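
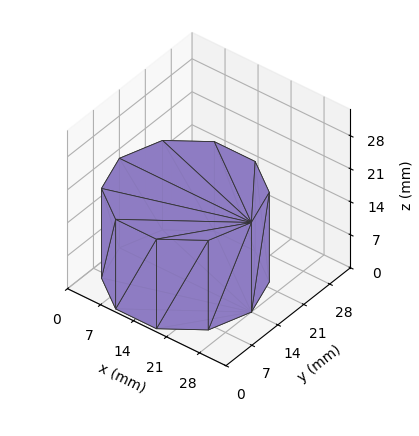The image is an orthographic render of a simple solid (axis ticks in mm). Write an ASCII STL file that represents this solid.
Reading the render: the shape is a regular 10-sided prism (a cylinder approximated with 10 flat sides), circumscribed radius ≈ 14 mm, height ≈ 19 mm (dimensions read to the nearest mm from the axis ticks). For the STL, each face is triangulated and given an outward normal.

solid part
  facet normal 0.0000 0.0000 -1.0000
    outer loop
      vertex 18.326 27.315 0.000
      vertex 25.326 22.229 0.000
      vertex 28.000 14.000 0.000
    endloop
  endfacet
  facet normal 0.0000 0.0000 -1.0000
    outer loop
      vertex 9.674 27.315 0.000
      vertex 18.326 27.315 0.000
      vertex 28.000 14.000 0.000
    endloop
  endfacet
  facet normal 0.0000 0.0000 -1.0000
    outer loop
      vertex 2.674 22.229 0.000
      vertex 9.674 27.315 0.000
      vertex 28.000 14.000 0.000
    endloop
  endfacet
  facet normal 0.0000 0.0000 -1.0000
    outer loop
      vertex 0.000 14.000 0.000
      vertex 2.674 22.229 0.000
      vertex 28.000 14.000 0.000
    endloop
  endfacet
  facet normal 0.0000 0.0000 -1.0000
    outer loop
      vertex 2.674 5.771 0.000
      vertex 0.000 14.000 0.000
      vertex 28.000 14.000 0.000
    endloop
  endfacet
  facet normal 0.0000 0.0000 -1.0000
    outer loop
      vertex 9.674 0.685 0.000
      vertex 2.674 5.771 0.000
      vertex 28.000 14.000 0.000
    endloop
  endfacet
  facet normal 0.0000 0.0000 -1.0000
    outer loop
      vertex 18.326 0.685 0.000
      vertex 9.674 0.685 0.000
      vertex 28.000 14.000 0.000
    endloop
  endfacet
  facet normal 0.0000 0.0000 -1.0000
    outer loop
      vertex 25.326 5.771 0.000
      vertex 18.326 0.685 0.000
      vertex 28.000 14.000 0.000
    endloop
  endfacet
  facet normal 0.0000 0.0000 1.0000
    outer loop
      vertex 28.000 14.000 19.000
      vertex 25.326 22.229 19.000
      vertex 18.326 27.315 19.000
    endloop
  endfacet
  facet normal 0.0000 0.0000 1.0000
    outer loop
      vertex 28.000 14.000 19.000
      vertex 18.326 27.315 19.000
      vertex 9.674 27.315 19.000
    endloop
  endfacet
  facet normal 0.0000 0.0000 1.0000
    outer loop
      vertex 28.000 14.000 19.000
      vertex 9.674 27.315 19.000
      vertex 2.674 22.229 19.000
    endloop
  endfacet
  facet normal 0.0000 0.0000 1.0000
    outer loop
      vertex 28.000 14.000 19.000
      vertex 2.674 22.229 19.000
      vertex 0.000 14.000 19.000
    endloop
  endfacet
  facet normal 0.0000 0.0000 1.0000
    outer loop
      vertex 28.000 14.000 19.000
      vertex 0.000 14.000 19.000
      vertex 2.674 5.771 19.000
    endloop
  endfacet
  facet normal 0.0000 0.0000 1.0000
    outer loop
      vertex 28.000 14.000 19.000
      vertex 2.674 5.771 19.000
      vertex 9.674 0.685 19.000
    endloop
  endfacet
  facet normal 0.0000 0.0000 1.0000
    outer loop
      vertex 28.000 14.000 19.000
      vertex 9.674 0.685 19.000
      vertex 18.326 0.685 19.000
    endloop
  endfacet
  facet normal 0.0000 0.0000 1.0000
    outer loop
      vertex 28.000 14.000 19.000
      vertex 18.326 0.685 19.000
      vertex 25.326 5.771 19.000
    endloop
  endfacet
  facet normal 0.9510 0.3090 0.0000
    outer loop
      vertex 28.000 14.000 0.000
      vertex 25.326 22.229 0.000
      vertex 25.326 22.229 19.000
    endloop
  endfacet
  facet normal 0.9510 0.3090 0.0000
    outer loop
      vertex 28.000 14.000 0.000
      vertex 25.326 22.229 19.000
      vertex 28.000 14.000 19.000
    endloop
  endfacet
  facet normal 0.5878 0.8090 0.0000
    outer loop
      vertex 25.326 22.229 0.000
      vertex 18.326 27.315 0.000
      vertex 18.326 27.315 19.000
    endloop
  endfacet
  facet normal 0.5878 0.8090 0.0000
    outer loop
      vertex 25.326 22.229 0.000
      vertex 18.326 27.315 19.000
      vertex 25.326 22.229 19.000
    endloop
  endfacet
  facet normal 0.0000 1.0000 0.0000
    outer loop
      vertex 18.326 27.315 0.000
      vertex 9.674 27.315 0.000
      vertex 9.674 27.315 19.000
    endloop
  endfacet
  facet normal 0.0000 1.0000 0.0000
    outer loop
      vertex 18.326 27.315 0.000
      vertex 9.674 27.315 19.000
      vertex 18.326 27.315 19.000
    endloop
  endfacet
  facet normal -0.5878 0.8090 0.0000
    outer loop
      vertex 9.674 27.315 0.000
      vertex 2.674 22.229 0.000
      vertex 2.674 22.229 19.000
    endloop
  endfacet
  facet normal -0.5878 0.8090 0.0000
    outer loop
      vertex 9.674 27.315 0.000
      vertex 2.674 22.229 19.000
      vertex 9.674 27.315 19.000
    endloop
  endfacet
  facet normal -0.9510 0.3090 0.0000
    outer loop
      vertex 2.674 22.229 0.000
      vertex 0.000 14.000 0.000
      vertex 0.000 14.000 19.000
    endloop
  endfacet
  facet normal -0.9510 0.3090 0.0000
    outer loop
      vertex 2.674 22.229 0.000
      vertex 0.000 14.000 19.000
      vertex 2.674 22.229 19.000
    endloop
  endfacet
  facet normal -0.9510 -0.3090 0.0000
    outer loop
      vertex 0.000 14.000 0.000
      vertex 2.674 5.771 0.000
      vertex 2.674 5.771 19.000
    endloop
  endfacet
  facet normal -0.9510 -0.3090 0.0000
    outer loop
      vertex 0.000 14.000 0.000
      vertex 2.674 5.771 19.000
      vertex 0.000 14.000 19.000
    endloop
  endfacet
  facet normal -0.5878 -0.8090 0.0000
    outer loop
      vertex 2.674 5.771 0.000
      vertex 9.674 0.685 0.000
      vertex 9.674 0.685 19.000
    endloop
  endfacet
  facet normal -0.5878 -0.8090 0.0000
    outer loop
      vertex 2.674 5.771 0.000
      vertex 9.674 0.685 19.000
      vertex 2.674 5.771 19.000
    endloop
  endfacet
  facet normal 0.0000 -1.0000 0.0000
    outer loop
      vertex 9.674 0.685 0.000
      vertex 18.326 0.685 0.000
      vertex 18.326 0.685 19.000
    endloop
  endfacet
  facet normal 0.0000 -1.0000 0.0000
    outer loop
      vertex 9.674 0.685 0.000
      vertex 18.326 0.685 19.000
      vertex 9.674 0.685 19.000
    endloop
  endfacet
  facet normal 0.5878 -0.8090 0.0000
    outer loop
      vertex 18.326 0.685 0.000
      vertex 25.326 5.771 0.000
      vertex 25.326 5.771 19.000
    endloop
  endfacet
  facet normal 0.5878 -0.8090 0.0000
    outer loop
      vertex 18.326 0.685 0.000
      vertex 25.326 5.771 19.000
      vertex 18.326 0.685 19.000
    endloop
  endfacet
  facet normal 0.9510 -0.3090 0.0000
    outer loop
      vertex 25.326 5.771 0.000
      vertex 28.000 14.000 0.000
      vertex 28.000 14.000 19.000
    endloop
  endfacet
  facet normal 0.9510 -0.3090 0.0000
    outer loop
      vertex 25.326 5.771 0.000
      vertex 28.000 14.000 19.000
      vertex 25.326 5.771 19.000
    endloop
  endfacet
endsolid part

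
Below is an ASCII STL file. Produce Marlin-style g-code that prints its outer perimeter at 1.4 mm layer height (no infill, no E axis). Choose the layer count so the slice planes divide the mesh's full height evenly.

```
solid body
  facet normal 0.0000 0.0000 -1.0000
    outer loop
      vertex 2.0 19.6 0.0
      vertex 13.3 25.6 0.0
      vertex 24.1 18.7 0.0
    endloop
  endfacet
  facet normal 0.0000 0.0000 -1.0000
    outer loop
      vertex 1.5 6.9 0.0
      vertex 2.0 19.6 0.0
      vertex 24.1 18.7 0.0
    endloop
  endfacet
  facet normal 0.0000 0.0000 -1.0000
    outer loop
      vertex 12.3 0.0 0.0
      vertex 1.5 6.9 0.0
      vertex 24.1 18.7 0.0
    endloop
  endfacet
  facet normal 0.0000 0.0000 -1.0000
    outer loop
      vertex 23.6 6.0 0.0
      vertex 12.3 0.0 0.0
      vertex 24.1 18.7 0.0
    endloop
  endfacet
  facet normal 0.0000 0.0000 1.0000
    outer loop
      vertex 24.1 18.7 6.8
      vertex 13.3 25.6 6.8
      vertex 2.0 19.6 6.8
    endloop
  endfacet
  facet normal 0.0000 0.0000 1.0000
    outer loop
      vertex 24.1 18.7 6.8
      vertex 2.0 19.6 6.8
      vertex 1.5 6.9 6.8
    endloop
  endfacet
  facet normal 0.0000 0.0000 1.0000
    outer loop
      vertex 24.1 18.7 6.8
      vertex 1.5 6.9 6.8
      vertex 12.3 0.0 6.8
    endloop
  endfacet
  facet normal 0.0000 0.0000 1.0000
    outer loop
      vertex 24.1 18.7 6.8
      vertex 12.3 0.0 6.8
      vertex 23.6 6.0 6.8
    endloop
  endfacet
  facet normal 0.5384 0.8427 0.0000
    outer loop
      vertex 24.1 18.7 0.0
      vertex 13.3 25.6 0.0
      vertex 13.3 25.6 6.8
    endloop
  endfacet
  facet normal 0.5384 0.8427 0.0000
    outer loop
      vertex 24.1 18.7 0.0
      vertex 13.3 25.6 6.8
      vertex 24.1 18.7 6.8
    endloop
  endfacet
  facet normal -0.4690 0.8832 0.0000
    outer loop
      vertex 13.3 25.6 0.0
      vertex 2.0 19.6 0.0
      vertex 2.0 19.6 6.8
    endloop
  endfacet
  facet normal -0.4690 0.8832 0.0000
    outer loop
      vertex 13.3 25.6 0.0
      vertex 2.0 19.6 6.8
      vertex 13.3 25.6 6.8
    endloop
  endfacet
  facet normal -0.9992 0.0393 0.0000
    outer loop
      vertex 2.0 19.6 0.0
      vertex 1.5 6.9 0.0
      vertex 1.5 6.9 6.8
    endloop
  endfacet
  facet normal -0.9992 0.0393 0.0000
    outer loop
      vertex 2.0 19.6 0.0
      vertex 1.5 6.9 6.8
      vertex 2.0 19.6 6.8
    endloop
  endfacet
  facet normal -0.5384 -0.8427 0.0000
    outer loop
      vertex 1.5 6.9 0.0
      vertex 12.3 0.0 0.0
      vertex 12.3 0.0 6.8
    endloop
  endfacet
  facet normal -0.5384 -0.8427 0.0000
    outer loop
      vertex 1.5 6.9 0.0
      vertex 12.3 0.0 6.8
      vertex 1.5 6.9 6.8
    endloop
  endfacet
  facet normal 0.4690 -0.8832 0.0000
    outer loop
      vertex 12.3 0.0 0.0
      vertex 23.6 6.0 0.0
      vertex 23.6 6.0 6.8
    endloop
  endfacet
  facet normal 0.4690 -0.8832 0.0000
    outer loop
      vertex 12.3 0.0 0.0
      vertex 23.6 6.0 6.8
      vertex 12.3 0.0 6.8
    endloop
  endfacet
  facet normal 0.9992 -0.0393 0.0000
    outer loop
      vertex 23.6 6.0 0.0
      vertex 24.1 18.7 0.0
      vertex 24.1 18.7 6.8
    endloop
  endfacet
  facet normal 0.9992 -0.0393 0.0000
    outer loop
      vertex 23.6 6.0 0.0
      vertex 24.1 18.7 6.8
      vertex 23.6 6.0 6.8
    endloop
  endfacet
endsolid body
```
; perimeter-only toolpath
G21 ; units = mm
G90 ; absolute positioning
G28 ; home
; layer 1
G0 Z1.4
G0 X24.1 Y18.7
G1 X13.3 Y25.6
G1 X2.0 Y19.6
G1 X1.5 Y6.9
G1 X12.3 Y0.0
G1 X23.6 Y6.0
G1 X24.1 Y18.7
; layer 2
G0 Z2.7
G0 X24.1 Y18.7
G1 X13.3 Y25.6
G1 X2.0 Y19.6
G1 X1.5 Y6.9
G1 X12.3 Y0.0
G1 X23.6 Y6.0
G1 X24.1 Y18.7
; layer 3
G0 Z4.1
G0 X24.1 Y18.7
G1 X13.3 Y25.6
G1 X2.0 Y19.6
G1 X1.5 Y6.9
G1 X12.3 Y0.0
G1 X23.6 Y6.0
G1 X24.1 Y18.7
; layer 4
G0 Z5.4
G0 X24.1 Y18.7
G1 X13.3 Y25.6
G1 X2.0 Y19.6
G1 X1.5 Y6.9
G1 X12.3 Y0.0
G1 X23.6 Y6.0
G1 X24.1 Y18.7
; layer 5
G0 Z6.8
G0 X24.1 Y18.7
G1 X13.3 Y25.6
G1 X2.0 Y19.6
G1 X1.5 Y6.9
G1 X12.3 Y0.0
G1 X23.6 Y6.0
G1 X24.1 Y18.7
M2 ; end

The solid is a regular 6-sided prism (a cylinder approximated with 6 flat sides), circumscribed radius ≈ 12.8 mm, height ≈ 6.8 mm. Slicing at Δz = 1.4 mm — 5 equal slices spanning the solid's height, so layer i sits at z = i·h/5 — gives 5 non-empty perimeters. Each is a 6-segment closed polygon; G0 lifts to the layer z and rapids to the start vertex, then G1 traces the edges.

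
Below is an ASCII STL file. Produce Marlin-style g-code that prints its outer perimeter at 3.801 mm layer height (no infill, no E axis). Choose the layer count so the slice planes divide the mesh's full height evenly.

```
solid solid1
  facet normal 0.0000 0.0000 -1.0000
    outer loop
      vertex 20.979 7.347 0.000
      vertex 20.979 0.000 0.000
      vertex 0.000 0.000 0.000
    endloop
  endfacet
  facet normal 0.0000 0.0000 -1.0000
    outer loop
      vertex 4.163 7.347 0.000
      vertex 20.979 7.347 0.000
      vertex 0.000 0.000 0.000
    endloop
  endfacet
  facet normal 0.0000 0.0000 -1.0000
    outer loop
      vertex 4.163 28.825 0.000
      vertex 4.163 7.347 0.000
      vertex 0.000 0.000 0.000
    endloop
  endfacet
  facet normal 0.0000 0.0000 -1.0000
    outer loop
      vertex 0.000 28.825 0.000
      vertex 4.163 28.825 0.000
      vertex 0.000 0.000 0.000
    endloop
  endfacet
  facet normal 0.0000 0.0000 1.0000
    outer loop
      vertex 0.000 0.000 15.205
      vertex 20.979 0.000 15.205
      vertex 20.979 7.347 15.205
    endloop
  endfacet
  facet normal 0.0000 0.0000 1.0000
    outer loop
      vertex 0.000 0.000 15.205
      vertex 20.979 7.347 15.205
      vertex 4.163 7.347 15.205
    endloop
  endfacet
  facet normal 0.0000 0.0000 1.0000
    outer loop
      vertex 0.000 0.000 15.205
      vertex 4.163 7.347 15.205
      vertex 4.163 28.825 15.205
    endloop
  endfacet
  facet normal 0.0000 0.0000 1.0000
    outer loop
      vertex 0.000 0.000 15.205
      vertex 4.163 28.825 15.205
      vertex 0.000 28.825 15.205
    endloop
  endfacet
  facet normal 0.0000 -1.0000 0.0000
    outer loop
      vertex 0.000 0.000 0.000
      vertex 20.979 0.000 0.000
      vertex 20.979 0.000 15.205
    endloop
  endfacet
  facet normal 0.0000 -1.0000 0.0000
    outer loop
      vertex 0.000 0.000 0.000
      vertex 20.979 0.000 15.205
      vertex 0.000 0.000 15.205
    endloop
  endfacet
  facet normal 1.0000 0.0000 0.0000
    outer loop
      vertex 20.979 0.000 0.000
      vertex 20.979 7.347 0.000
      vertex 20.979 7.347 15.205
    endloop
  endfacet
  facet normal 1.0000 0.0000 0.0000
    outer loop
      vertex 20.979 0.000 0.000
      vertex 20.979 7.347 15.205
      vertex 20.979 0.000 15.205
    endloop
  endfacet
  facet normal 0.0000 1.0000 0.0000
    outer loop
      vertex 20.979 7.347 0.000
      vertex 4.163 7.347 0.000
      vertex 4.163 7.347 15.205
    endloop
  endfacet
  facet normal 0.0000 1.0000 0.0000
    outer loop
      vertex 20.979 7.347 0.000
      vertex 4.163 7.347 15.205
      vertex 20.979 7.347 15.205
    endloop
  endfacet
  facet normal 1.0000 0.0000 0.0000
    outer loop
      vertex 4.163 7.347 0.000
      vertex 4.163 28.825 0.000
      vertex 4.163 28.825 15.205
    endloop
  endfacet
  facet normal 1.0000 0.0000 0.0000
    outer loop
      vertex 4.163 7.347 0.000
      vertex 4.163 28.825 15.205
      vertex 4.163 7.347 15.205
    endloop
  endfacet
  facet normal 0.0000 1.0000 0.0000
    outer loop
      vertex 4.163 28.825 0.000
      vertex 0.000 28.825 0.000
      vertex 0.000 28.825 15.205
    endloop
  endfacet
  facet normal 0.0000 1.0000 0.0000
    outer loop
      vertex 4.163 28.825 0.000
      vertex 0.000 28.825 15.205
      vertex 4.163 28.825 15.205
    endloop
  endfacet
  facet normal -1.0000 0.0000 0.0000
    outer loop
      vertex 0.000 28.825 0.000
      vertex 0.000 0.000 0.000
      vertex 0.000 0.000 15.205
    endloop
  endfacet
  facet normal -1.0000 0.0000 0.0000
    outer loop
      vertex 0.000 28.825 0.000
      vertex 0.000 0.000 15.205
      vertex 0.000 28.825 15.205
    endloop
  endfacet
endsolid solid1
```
; perimeter-only toolpath
G21 ; units = mm
G90 ; absolute positioning
G28 ; home
; layer 1
G0 Z3.801
G0 X0.000 Y0.000
G1 X20.979 Y0.000
G1 X20.979 Y7.347
G1 X4.163 Y7.347
G1 X4.163 Y28.825
G1 X0.000 Y28.825
G1 X0.000 Y0.000
; layer 2
G0 Z7.603
G0 X0.000 Y0.000
G1 X20.979 Y0.000
G1 X20.979 Y7.347
G1 X4.163 Y7.347
G1 X4.163 Y28.825
G1 X0.000 Y28.825
G1 X0.000 Y0.000
; layer 3
G0 Z11.404
G0 X0.000 Y0.000
G1 X20.979 Y0.000
G1 X20.979 Y7.347
G1 X4.163 Y7.347
G1 X4.163 Y28.825
G1 X0.000 Y28.825
G1 X0.000 Y0.000
; layer 4
G0 Z15.205
G0 X0.000 Y0.000
G1 X20.979 Y0.000
G1 X20.979 Y7.347
G1 X4.163 Y7.347
G1 X4.163 Y28.825
G1 X0.000 Y28.825
G1 X0.000 Y0.000
M2 ; end

The solid is an L-shaped prism: outer 21 × 28.8 mm, arm thicknesses ≈ 7.35 mm (horizontal) and 4.16 mm (vertical), extruded 15.2 mm in z. Slicing at Δz = 3.801 mm — 4 equal slices spanning the solid's height, so layer i sits at z = i·h/4 — gives 4 non-empty perimeters. Each is a 6-segment closed polygon; G0 lifts to the layer z and rapids to the start vertex, then G1 traces the edges.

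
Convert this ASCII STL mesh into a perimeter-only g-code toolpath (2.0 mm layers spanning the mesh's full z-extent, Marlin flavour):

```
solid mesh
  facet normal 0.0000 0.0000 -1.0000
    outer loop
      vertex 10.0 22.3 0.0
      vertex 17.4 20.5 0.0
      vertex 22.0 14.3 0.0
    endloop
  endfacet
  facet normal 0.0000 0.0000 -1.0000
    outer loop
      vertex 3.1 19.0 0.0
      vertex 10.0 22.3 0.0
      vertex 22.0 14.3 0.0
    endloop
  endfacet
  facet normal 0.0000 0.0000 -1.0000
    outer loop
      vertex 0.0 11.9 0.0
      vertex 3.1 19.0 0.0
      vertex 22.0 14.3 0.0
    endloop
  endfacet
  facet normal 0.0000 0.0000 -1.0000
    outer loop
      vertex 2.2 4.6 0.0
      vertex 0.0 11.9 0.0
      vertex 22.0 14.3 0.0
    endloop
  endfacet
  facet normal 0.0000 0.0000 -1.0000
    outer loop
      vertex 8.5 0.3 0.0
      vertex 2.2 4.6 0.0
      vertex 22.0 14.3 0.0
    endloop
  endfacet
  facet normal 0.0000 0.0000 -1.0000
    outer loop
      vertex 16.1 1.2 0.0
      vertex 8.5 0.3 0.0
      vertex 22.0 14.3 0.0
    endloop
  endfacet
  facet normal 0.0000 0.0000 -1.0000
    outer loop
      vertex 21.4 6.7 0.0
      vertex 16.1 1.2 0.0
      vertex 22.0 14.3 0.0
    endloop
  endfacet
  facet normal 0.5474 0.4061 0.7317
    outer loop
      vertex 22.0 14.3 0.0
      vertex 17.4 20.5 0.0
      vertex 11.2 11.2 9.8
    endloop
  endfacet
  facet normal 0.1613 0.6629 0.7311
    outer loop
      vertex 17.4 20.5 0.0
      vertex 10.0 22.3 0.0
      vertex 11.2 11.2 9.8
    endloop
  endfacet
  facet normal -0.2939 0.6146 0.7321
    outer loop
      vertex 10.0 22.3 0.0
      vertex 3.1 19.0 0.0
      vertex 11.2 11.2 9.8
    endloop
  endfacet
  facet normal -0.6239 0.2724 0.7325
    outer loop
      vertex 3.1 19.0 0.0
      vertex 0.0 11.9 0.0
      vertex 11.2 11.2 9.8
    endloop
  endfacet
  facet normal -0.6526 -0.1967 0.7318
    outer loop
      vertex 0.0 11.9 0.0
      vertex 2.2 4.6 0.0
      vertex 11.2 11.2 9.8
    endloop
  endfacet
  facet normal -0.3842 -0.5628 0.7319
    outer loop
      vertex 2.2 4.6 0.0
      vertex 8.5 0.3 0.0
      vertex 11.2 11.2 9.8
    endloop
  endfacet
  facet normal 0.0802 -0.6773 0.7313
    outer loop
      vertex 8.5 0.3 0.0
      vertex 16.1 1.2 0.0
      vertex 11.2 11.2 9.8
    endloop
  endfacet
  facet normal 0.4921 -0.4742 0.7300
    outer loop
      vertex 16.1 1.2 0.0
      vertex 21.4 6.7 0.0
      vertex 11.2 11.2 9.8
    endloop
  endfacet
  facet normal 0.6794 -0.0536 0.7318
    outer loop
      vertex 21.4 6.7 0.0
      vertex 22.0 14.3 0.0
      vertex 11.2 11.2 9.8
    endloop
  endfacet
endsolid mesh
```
; perimeter-only toolpath
G21 ; units = mm
G90 ; absolute positioning
G28 ; home
; layer 1
G0 Z2.0
G0 X19.8 Y13.7
G1 X16.2 Y18.6
G1 X10.2 Y20.1
G1 X4.7 Y17.4
G1 X2.2 Y11.8
G1 X4.0 Y5.9
G1 X9.0 Y2.5
G1 X15.1 Y3.2
G1 X19.4 Y7.6
G1 X19.8 Y13.7
; layer 2
G0 Z3.9
G0 X17.7 Y13.1
G1 X14.9 Y16.8
G1 X10.5 Y17.9
G1 X6.3 Y15.9
G1 X4.5 Y11.6
G1 X5.8 Y7.2
G1 X9.6 Y4.7
G1 X14.1 Y5.2
G1 X17.3 Y8.5
G1 X17.7 Y13.1
; layer 3
G0 Z5.9
G0 X15.5 Y12.4
G1 X13.7 Y14.9
G1 X10.7 Y15.6
G1 X8.0 Y14.3
G1 X6.7 Y11.5
G1 X7.6 Y8.6
G1 X10.1 Y6.8
G1 X13.2 Y7.2
G1 X15.3 Y9.4
G1 X15.5 Y12.4
; layer 4
G0 Z7.8
G0 X13.4 Y11.8
G1 X12.4 Y13.1
G1 X11.0 Y13.4
G1 X9.6 Y12.8
G1 X9.0 Y11.3
G1 X9.4 Y9.9
G1 X10.7 Y9.0
G1 X12.2 Y9.2
G1 X13.2 Y10.3
G1 X13.4 Y11.8
M2 ; end

The solid is a regular 9-sided pyramid, base circumscribed radius ≈ 11.2 mm, apex at z ≈ 9.8 mm. Slicing at Δz = 2.0 mm — 5 equal slices spanning the solid's height, so layer i sits at z = i·h/5 — gives 4 non-empty perimeters. Each is a 9-segment closed polygon; G0 lifts to the layer z and rapids to the start vertex, then G1 traces the edges. The cross-section shrinks linearly with z (the slice at the apex is degenerate and omitted).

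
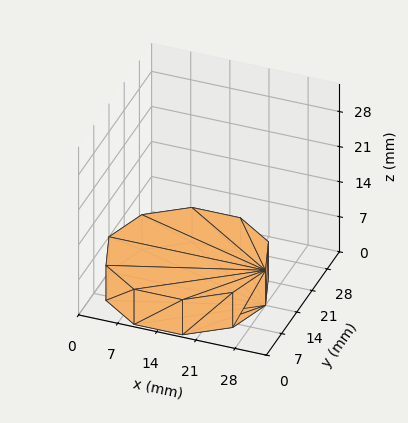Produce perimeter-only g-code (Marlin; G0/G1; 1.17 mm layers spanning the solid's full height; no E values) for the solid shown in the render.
Reading the render: the shape is a regular 10-sided prism (a cylinder approximated with 10 flat sides), circumscribed radius ≈ 14 mm, height ≈ 7 mm (dimensions read to the nearest mm from the axis ticks). For the g-code, the solid's height is divided into equal slices at the stated Δz and each level perimeter traced with G1 moves after a G0 lift.

; perimeter-only toolpath
G21 ; units = mm
G90 ; absolute positioning
G28 ; home
; layer 1
G0 Z1.17
G0 X28.00 Y14.00
G1 X25.33 Y22.23
G1 X18.33 Y27.31
G1 X9.67 Y27.31
G1 X2.67 Y22.23
G1 X0.00 Y14.00
G1 X2.67 Y5.77
G1 X9.67 Y0.69
G1 X18.33 Y0.69
G1 X25.33 Y5.77
G1 X28.00 Y14.00
; layer 2
G0 Z2.33
G0 X28.00 Y14.00
G1 X25.33 Y22.23
G1 X18.33 Y27.31
G1 X9.67 Y27.31
G1 X2.67 Y22.23
G1 X0.00 Y14.00
G1 X2.67 Y5.77
G1 X9.67 Y0.69
G1 X18.33 Y0.69
G1 X25.33 Y5.77
G1 X28.00 Y14.00
; layer 3
G0 Z3.50
G0 X28.00 Y14.00
G1 X25.33 Y22.23
G1 X18.33 Y27.31
G1 X9.67 Y27.31
G1 X2.67 Y22.23
G1 X0.00 Y14.00
G1 X2.67 Y5.77
G1 X9.67 Y0.69
G1 X18.33 Y0.69
G1 X25.33 Y5.77
G1 X28.00 Y14.00
; layer 4
G0 Z4.67
G0 X28.00 Y14.00
G1 X25.33 Y22.23
G1 X18.33 Y27.31
G1 X9.67 Y27.31
G1 X2.67 Y22.23
G1 X0.00 Y14.00
G1 X2.67 Y5.77
G1 X9.67 Y0.69
G1 X18.33 Y0.69
G1 X25.33 Y5.77
G1 X28.00 Y14.00
; layer 5
G0 Z5.83
G0 X28.00 Y14.00
G1 X25.33 Y22.23
G1 X18.33 Y27.31
G1 X9.67 Y27.31
G1 X2.67 Y22.23
G1 X0.00 Y14.00
G1 X2.67 Y5.77
G1 X9.67 Y0.69
G1 X18.33 Y0.69
G1 X25.33 Y5.77
G1 X28.00 Y14.00
; layer 6
G0 Z7.00
G0 X28.00 Y14.00
G1 X25.33 Y22.23
G1 X18.33 Y27.31
G1 X9.67 Y27.31
G1 X2.67 Y22.23
G1 X0.00 Y14.00
G1 X2.67 Y5.77
G1 X9.67 Y0.69
G1 X18.33 Y0.69
G1 X25.33 Y5.77
G1 X28.00 Y14.00
M2 ; end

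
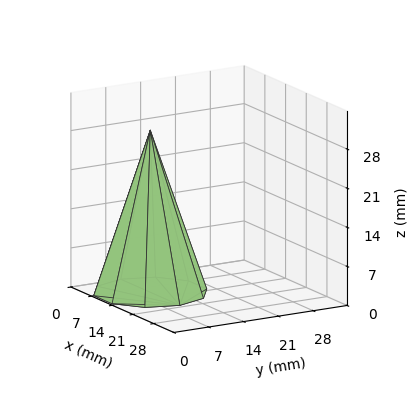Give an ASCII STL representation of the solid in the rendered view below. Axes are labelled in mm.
Reading the render: the shape is a regular 10-sided pyramid, base circumscribed radius ≈ 10 mm, apex at z ≈ 29 mm (dimensions read to the nearest mm from the axis ticks). For the STL, each face is triangulated and given an outward normal.

solid part
  facet normal 0.0000 0.0000 -1.0000
    outer loop
      vertex 13.090 19.511 0.000
      vertex 18.090 15.878 0.000
      vertex 20.000 10.000 0.000
    endloop
  endfacet
  facet normal 0.0000 0.0000 -1.0000
    outer loop
      vertex 6.910 19.511 0.000
      vertex 13.090 19.511 0.000
      vertex 20.000 10.000 0.000
    endloop
  endfacet
  facet normal 0.0000 0.0000 -1.0000
    outer loop
      vertex 1.910 15.878 0.000
      vertex 6.910 19.511 0.000
      vertex 20.000 10.000 0.000
    endloop
  endfacet
  facet normal 0.0000 0.0000 -1.0000
    outer loop
      vertex 0.000 10.000 0.000
      vertex 1.910 15.878 0.000
      vertex 20.000 10.000 0.000
    endloop
  endfacet
  facet normal 0.0000 0.0000 -1.0000
    outer loop
      vertex 1.910 4.122 0.000
      vertex 0.000 10.000 0.000
      vertex 20.000 10.000 0.000
    endloop
  endfacet
  facet normal 0.0000 0.0000 -1.0000
    outer loop
      vertex 6.910 0.489 0.000
      vertex 1.910 4.122 0.000
      vertex 20.000 10.000 0.000
    endloop
  endfacet
  facet normal 0.0000 0.0000 -1.0000
    outer loop
      vertex 13.090 0.489 0.000
      vertex 6.910 0.489 0.000
      vertex 20.000 10.000 0.000
    endloop
  endfacet
  facet normal 0.0000 0.0000 -1.0000
    outer loop
      vertex 18.090 4.122 0.000
      vertex 13.090 0.489 0.000
      vertex 20.000 10.000 0.000
    endloop
  endfacet
  facet normal 0.9037 0.2936 0.3116
    outer loop
      vertex 20.000 10.000 0.000
      vertex 18.090 15.878 0.000
      vertex 10.000 10.000 29.000
    endloop
  endfacet
  facet normal 0.5585 0.7687 0.3116
    outer loop
      vertex 18.090 15.878 0.000
      vertex 13.090 19.511 0.000
      vertex 10.000 10.000 29.000
    endloop
  endfacet
  facet normal 0.0000 0.9502 0.3116
    outer loop
      vertex 13.090 19.511 0.000
      vertex 6.910 19.511 0.000
      vertex 10.000 10.000 29.000
    endloop
  endfacet
  facet normal -0.5585 0.7687 0.3116
    outer loop
      vertex 6.910 19.511 0.000
      vertex 1.910 15.878 0.000
      vertex 10.000 10.000 29.000
    endloop
  endfacet
  facet normal -0.9037 0.2936 0.3116
    outer loop
      vertex 1.910 15.878 0.000
      vertex 0.000 10.000 0.000
      vertex 10.000 10.000 29.000
    endloop
  endfacet
  facet normal -0.9037 -0.2936 0.3116
    outer loop
      vertex 0.000 10.000 0.000
      vertex 1.910 4.122 0.000
      vertex 10.000 10.000 29.000
    endloop
  endfacet
  facet normal -0.5585 -0.7687 0.3116
    outer loop
      vertex 1.910 4.122 0.000
      vertex 6.910 0.489 0.000
      vertex 10.000 10.000 29.000
    endloop
  endfacet
  facet normal 0.0000 -0.9502 0.3116
    outer loop
      vertex 6.910 0.489 0.000
      vertex 13.090 0.489 0.000
      vertex 10.000 10.000 29.000
    endloop
  endfacet
  facet normal 0.5585 -0.7687 0.3116
    outer loop
      vertex 13.090 0.489 0.000
      vertex 18.090 4.122 0.000
      vertex 10.000 10.000 29.000
    endloop
  endfacet
  facet normal 0.9037 -0.2936 0.3116
    outer loop
      vertex 18.090 4.122 0.000
      vertex 20.000 10.000 0.000
      vertex 10.000 10.000 29.000
    endloop
  endfacet
endsolid part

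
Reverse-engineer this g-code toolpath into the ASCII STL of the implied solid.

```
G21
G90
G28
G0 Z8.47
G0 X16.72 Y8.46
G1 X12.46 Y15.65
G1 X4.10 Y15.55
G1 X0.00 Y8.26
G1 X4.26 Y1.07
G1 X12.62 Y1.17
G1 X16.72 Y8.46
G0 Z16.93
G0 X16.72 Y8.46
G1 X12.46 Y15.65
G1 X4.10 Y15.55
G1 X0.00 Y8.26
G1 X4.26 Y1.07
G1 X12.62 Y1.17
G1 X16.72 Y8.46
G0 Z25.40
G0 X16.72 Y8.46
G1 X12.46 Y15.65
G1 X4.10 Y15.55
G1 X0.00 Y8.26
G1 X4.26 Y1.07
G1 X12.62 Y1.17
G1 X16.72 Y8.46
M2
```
solid part
  facet normal 0.0000 0.0000 -1.0000
    outer loop
      vertex 4.10 15.55 0.00
      vertex 12.46 15.65 0.00
      vertex 16.72 8.46 0.00
    endloop
  endfacet
  facet normal 0.0000 0.0000 -1.0000
    outer loop
      vertex 0.00 8.26 0.00
      vertex 4.10 15.55 0.00
      vertex 16.72 8.46 0.00
    endloop
  endfacet
  facet normal 0.0000 0.0000 -1.0000
    outer loop
      vertex 4.26 1.07 0.00
      vertex 0.00 8.26 0.00
      vertex 16.72 8.46 0.00
    endloop
  endfacet
  facet normal 0.0000 0.0000 -1.0000
    outer loop
      vertex 12.62 1.17 0.00
      vertex 4.26 1.07 0.00
      vertex 16.72 8.46 0.00
    endloop
  endfacet
  facet normal 0.0000 0.0000 1.0000
    outer loop
      vertex 16.72 8.46 25.40
      vertex 12.46 15.65 25.40
      vertex 4.10 15.55 25.40
    endloop
  endfacet
  facet normal 0.0000 0.0000 1.0000
    outer loop
      vertex 16.72 8.46 25.40
      vertex 4.10 15.55 25.40
      vertex 0.00 8.26 25.40
    endloop
  endfacet
  facet normal 0.0000 0.0000 1.0000
    outer loop
      vertex 16.72 8.46 25.40
      vertex 0.00 8.26 25.40
      vertex 4.26 1.07 25.40
    endloop
  endfacet
  facet normal 0.0000 0.0000 1.0000
    outer loop
      vertex 16.72 8.46 25.40
      vertex 4.26 1.07 25.40
      vertex 12.62 1.17 25.40
    endloop
  endfacet
  facet normal 0.8603 0.5097 0.0000
    outer loop
      vertex 16.72 8.46 0.00
      vertex 12.46 15.65 0.00
      vertex 12.46 15.65 25.40
    endloop
  endfacet
  facet normal 0.8603 0.5097 0.0000
    outer loop
      vertex 16.72 8.46 0.00
      vertex 12.46 15.65 25.40
      vertex 16.72 8.46 25.40
    endloop
  endfacet
  facet normal -0.0120 0.9999 0.0000
    outer loop
      vertex 12.46 15.65 0.00
      vertex 4.10 15.55 0.00
      vertex 4.10 15.55 25.40
    endloop
  endfacet
  facet normal -0.0120 0.9999 0.0000
    outer loop
      vertex 12.46 15.65 0.00
      vertex 4.10 15.55 25.40
      vertex 12.46 15.65 25.40
    endloop
  endfacet
  facet normal -0.8716 0.4902 0.0000
    outer loop
      vertex 4.10 15.55 0.00
      vertex 0.00 8.26 0.00
      vertex 0.00 8.26 25.40
    endloop
  endfacet
  facet normal -0.8716 0.4902 0.0000
    outer loop
      vertex 4.10 15.55 0.00
      vertex 0.00 8.26 25.40
      vertex 4.10 15.55 25.40
    endloop
  endfacet
  facet normal -0.8603 -0.5097 0.0000
    outer loop
      vertex 0.00 8.26 0.00
      vertex 4.26 1.07 0.00
      vertex 4.26 1.07 25.40
    endloop
  endfacet
  facet normal -0.8603 -0.5097 0.0000
    outer loop
      vertex 0.00 8.26 0.00
      vertex 4.26 1.07 25.40
      vertex 0.00 8.26 25.40
    endloop
  endfacet
  facet normal 0.0120 -0.9999 0.0000
    outer loop
      vertex 4.26 1.07 0.00
      vertex 12.62 1.17 0.00
      vertex 12.62 1.17 25.40
    endloop
  endfacet
  facet normal 0.0120 -0.9999 0.0000
    outer loop
      vertex 4.26 1.07 0.00
      vertex 12.62 1.17 25.40
      vertex 4.26 1.07 25.40
    endloop
  endfacet
  facet normal 0.8716 -0.4902 0.0000
    outer loop
      vertex 12.62 1.17 0.00
      vertex 16.72 8.46 0.00
      vertex 16.72 8.46 25.40
    endloop
  endfacet
  facet normal 0.8716 -0.4902 0.0000
    outer loop
      vertex 12.62 1.17 0.00
      vertex 16.72 8.46 25.40
      vertex 12.62 1.17 25.40
    endloop
  endfacet
endsolid part

The G0 Z moves step by Δz≈8.47 mm. Every layer's G1 loop is the same polygon, so the solid is a straight extrusion of it from z=0 to z≈25.4. Closing with flat bottom and top caps and triangulating gives 20 facets — a regular 6-sided prism (a cylinder approximated with 6 flat sides), circumscribed radius ≈ 8.36 mm, height ≈ 25.4 mm.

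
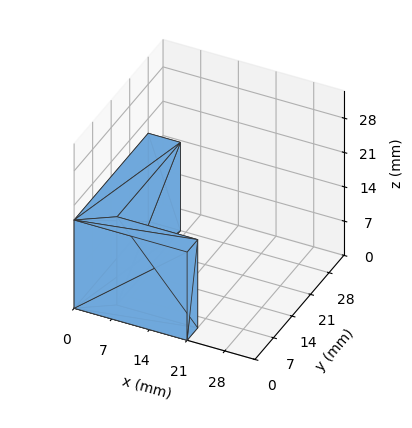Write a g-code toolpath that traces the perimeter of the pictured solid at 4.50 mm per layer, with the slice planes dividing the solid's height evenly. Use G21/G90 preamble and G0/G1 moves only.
Reading the render: the shape is an L-shaped prism: outer 21 × 28 mm, arm thicknesses ≈ 4 mm (horizontal) and 6 mm (vertical), extruded 18 mm in z (dimensions read to the nearest mm from the axis ticks). For the g-code, the solid's height is divided into equal slices at the stated Δz and each level perimeter traced with G1 moves after a G0 lift.

; perimeter-only toolpath
G21 ; units = mm
G90 ; absolute positioning
G28 ; home
; layer 1
G0 Z4.50
G0 X0.00 Y0.00
G1 X21.00 Y0.00
G1 X21.00 Y4.00
G1 X6.00 Y4.00
G1 X6.00 Y28.00
G1 X0.00 Y28.00
G1 X0.00 Y0.00
; layer 2
G0 Z9.00
G0 X0.00 Y0.00
G1 X21.00 Y0.00
G1 X21.00 Y4.00
G1 X6.00 Y4.00
G1 X6.00 Y28.00
G1 X0.00 Y28.00
G1 X0.00 Y0.00
; layer 3
G0 Z13.50
G0 X0.00 Y0.00
G1 X21.00 Y0.00
G1 X21.00 Y4.00
G1 X6.00 Y4.00
G1 X6.00 Y28.00
G1 X0.00 Y28.00
G1 X0.00 Y0.00
; layer 4
G0 Z18.00
G0 X0.00 Y0.00
G1 X21.00 Y0.00
G1 X21.00 Y4.00
G1 X6.00 Y4.00
G1 X6.00 Y28.00
G1 X0.00 Y28.00
G1 X0.00 Y0.00
M2 ; end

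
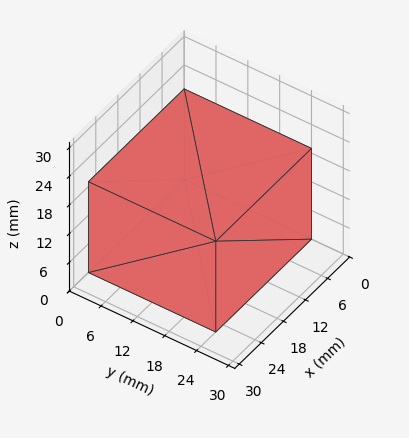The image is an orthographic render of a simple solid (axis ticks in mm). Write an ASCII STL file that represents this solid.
Reading the render: the shape is a rectangular box, roughly 26 × 24 mm footprint and 19 mm tall (dimensions read to the nearest mm from the axis ticks). For the STL, each face is triangulated and given an outward normal.

solid part
  facet normal 0.0000 0.0000 -1.0000
    outer loop
      vertex 26.000 24.000 0.000
      vertex 26.000 0.000 0.000
      vertex 0.000 0.000 0.000
    endloop
  endfacet
  facet normal 0.0000 0.0000 -1.0000
    outer loop
      vertex 0.000 24.000 0.000
      vertex 26.000 24.000 0.000
      vertex 0.000 0.000 0.000
    endloop
  endfacet
  facet normal 0.0000 0.0000 1.0000
    outer loop
      vertex 0.000 0.000 19.000
      vertex 26.000 0.000 19.000
      vertex 26.000 24.000 19.000
    endloop
  endfacet
  facet normal 0.0000 0.0000 1.0000
    outer loop
      vertex 0.000 0.000 19.000
      vertex 26.000 24.000 19.000
      vertex 0.000 24.000 19.000
    endloop
  endfacet
  facet normal 0.0000 -1.0000 0.0000
    outer loop
      vertex 0.000 0.000 0.000
      vertex 26.000 0.000 0.000
      vertex 26.000 0.000 19.000
    endloop
  endfacet
  facet normal 0.0000 -1.0000 0.0000
    outer loop
      vertex 0.000 0.000 0.000
      vertex 26.000 0.000 19.000
      vertex 0.000 0.000 19.000
    endloop
  endfacet
  facet normal 0.0000 1.0000 0.0000
    outer loop
      vertex 26.000 24.000 19.000
      vertex 26.000 24.000 0.000
      vertex 0.000 24.000 0.000
    endloop
  endfacet
  facet normal 0.0000 1.0000 0.0000
    outer loop
      vertex 0.000 24.000 19.000
      vertex 26.000 24.000 19.000
      vertex 0.000 24.000 0.000
    endloop
  endfacet
  facet normal -1.0000 0.0000 0.0000
    outer loop
      vertex 0.000 24.000 19.000
      vertex 0.000 24.000 0.000
      vertex 0.000 0.000 0.000
    endloop
  endfacet
  facet normal -1.0000 0.0000 0.0000
    outer loop
      vertex 0.000 0.000 19.000
      vertex 0.000 24.000 19.000
      vertex 0.000 0.000 0.000
    endloop
  endfacet
  facet normal 1.0000 0.0000 0.0000
    outer loop
      vertex 26.000 0.000 0.000
      vertex 26.000 24.000 0.000
      vertex 26.000 24.000 19.000
    endloop
  endfacet
  facet normal 1.0000 0.0000 0.0000
    outer loop
      vertex 26.000 0.000 0.000
      vertex 26.000 24.000 19.000
      vertex 26.000 0.000 19.000
    endloop
  endfacet
endsolid part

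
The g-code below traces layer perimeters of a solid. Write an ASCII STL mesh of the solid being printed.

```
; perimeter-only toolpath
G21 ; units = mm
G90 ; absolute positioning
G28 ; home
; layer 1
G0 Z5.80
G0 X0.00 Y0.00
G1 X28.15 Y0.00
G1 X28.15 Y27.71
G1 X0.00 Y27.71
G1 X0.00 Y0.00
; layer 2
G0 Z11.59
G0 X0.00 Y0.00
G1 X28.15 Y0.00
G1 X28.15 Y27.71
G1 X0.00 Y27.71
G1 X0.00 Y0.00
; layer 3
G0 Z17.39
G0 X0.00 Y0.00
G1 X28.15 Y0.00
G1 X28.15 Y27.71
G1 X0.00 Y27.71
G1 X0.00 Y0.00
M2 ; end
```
solid part
  facet normal 0.0000 0.0000 -1.0000
    outer loop
      vertex 28.15 27.71 0.00
      vertex 28.15 0.00 0.00
      vertex 0.00 0.00 0.00
    endloop
  endfacet
  facet normal 0.0000 0.0000 -1.0000
    outer loop
      vertex 0.00 27.71 0.00
      vertex 28.15 27.71 0.00
      vertex 0.00 0.00 0.00
    endloop
  endfacet
  facet normal 0.0000 0.0000 1.0000
    outer loop
      vertex 0.00 0.00 17.39
      vertex 28.15 0.00 17.39
      vertex 28.15 27.71 17.39
    endloop
  endfacet
  facet normal 0.0000 0.0000 1.0000
    outer loop
      vertex 0.00 0.00 17.39
      vertex 28.15 27.71 17.39
      vertex 0.00 27.71 17.39
    endloop
  endfacet
  facet normal 0.0000 -1.0000 0.0000
    outer loop
      vertex 0.00 0.00 0.00
      vertex 28.15 0.00 0.00
      vertex 28.15 0.00 17.39
    endloop
  endfacet
  facet normal 0.0000 -1.0000 0.0000
    outer loop
      vertex 0.00 0.00 0.00
      vertex 28.15 0.00 17.39
      vertex 0.00 0.00 17.39
    endloop
  endfacet
  facet normal 0.0000 1.0000 0.0000
    outer loop
      vertex 28.15 27.71 17.39
      vertex 28.15 27.71 0.00
      vertex 0.00 27.71 0.00
    endloop
  endfacet
  facet normal 0.0000 1.0000 0.0000
    outer loop
      vertex 0.00 27.71 17.39
      vertex 28.15 27.71 17.39
      vertex 0.00 27.71 0.00
    endloop
  endfacet
  facet normal -1.0000 0.0000 0.0000
    outer loop
      vertex 0.00 27.71 17.39
      vertex 0.00 27.71 0.00
      vertex 0.00 0.00 0.00
    endloop
  endfacet
  facet normal -1.0000 0.0000 0.0000
    outer loop
      vertex 0.00 0.00 17.39
      vertex 0.00 27.71 17.39
      vertex 0.00 0.00 0.00
    endloop
  endfacet
  facet normal 1.0000 0.0000 0.0000
    outer loop
      vertex 28.15 0.00 0.00
      vertex 28.15 27.71 0.00
      vertex 28.15 27.71 17.39
    endloop
  endfacet
  facet normal 1.0000 0.0000 0.0000
    outer loop
      vertex 28.15 0.00 0.00
      vertex 28.15 27.71 17.39
      vertex 28.15 0.00 17.39
    endloop
  endfacet
endsolid part

The G0 Z moves step by Δz≈5.80 mm. Every layer's G1 loop is the same polygon, so the solid is a straight extrusion of it from z=0 to z≈17.4. Closing with flat bottom and top caps and triangulating gives 12 facets — a rectangular box, roughly 28.1 × 27.7 mm footprint and 17.4 mm tall.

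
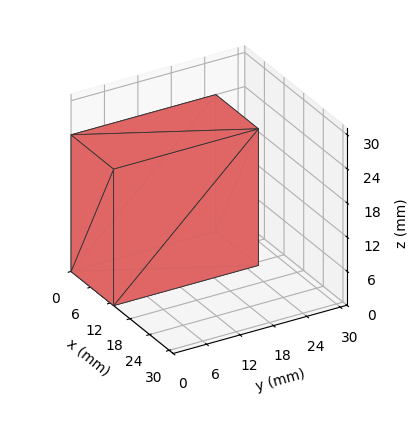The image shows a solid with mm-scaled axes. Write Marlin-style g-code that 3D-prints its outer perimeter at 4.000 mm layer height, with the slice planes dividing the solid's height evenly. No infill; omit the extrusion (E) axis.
Reading the render: the shape is a rectangular box, roughly 13 × 26 mm footprint and 24 mm tall (dimensions read to the nearest mm from the axis ticks). For the g-code, the solid's height is divided into equal slices at the stated Δz and each level perimeter traced with G1 moves after a G0 lift.

; perimeter-only toolpath
G21 ; units = mm
G90 ; absolute positioning
G28 ; home
; layer 1
G0 Z4.000
G0 X0.000 Y0.000
G1 X13.000 Y0.000
G1 X13.000 Y26.000
G1 X0.000 Y26.000
G1 X0.000 Y0.000
; layer 2
G0 Z8.000
G0 X0.000 Y0.000
G1 X13.000 Y0.000
G1 X13.000 Y26.000
G1 X0.000 Y26.000
G1 X0.000 Y0.000
; layer 3
G0 Z12.000
G0 X0.000 Y0.000
G1 X13.000 Y0.000
G1 X13.000 Y26.000
G1 X0.000 Y26.000
G1 X0.000 Y0.000
; layer 4
G0 Z16.000
G0 X0.000 Y0.000
G1 X13.000 Y0.000
G1 X13.000 Y26.000
G1 X0.000 Y26.000
G1 X0.000 Y0.000
; layer 5
G0 Z20.000
G0 X0.000 Y0.000
G1 X13.000 Y0.000
G1 X13.000 Y26.000
G1 X0.000 Y26.000
G1 X0.000 Y0.000
; layer 6
G0 Z24.000
G0 X0.000 Y0.000
G1 X13.000 Y0.000
G1 X13.000 Y26.000
G1 X0.000 Y26.000
G1 X0.000 Y0.000
M2 ; end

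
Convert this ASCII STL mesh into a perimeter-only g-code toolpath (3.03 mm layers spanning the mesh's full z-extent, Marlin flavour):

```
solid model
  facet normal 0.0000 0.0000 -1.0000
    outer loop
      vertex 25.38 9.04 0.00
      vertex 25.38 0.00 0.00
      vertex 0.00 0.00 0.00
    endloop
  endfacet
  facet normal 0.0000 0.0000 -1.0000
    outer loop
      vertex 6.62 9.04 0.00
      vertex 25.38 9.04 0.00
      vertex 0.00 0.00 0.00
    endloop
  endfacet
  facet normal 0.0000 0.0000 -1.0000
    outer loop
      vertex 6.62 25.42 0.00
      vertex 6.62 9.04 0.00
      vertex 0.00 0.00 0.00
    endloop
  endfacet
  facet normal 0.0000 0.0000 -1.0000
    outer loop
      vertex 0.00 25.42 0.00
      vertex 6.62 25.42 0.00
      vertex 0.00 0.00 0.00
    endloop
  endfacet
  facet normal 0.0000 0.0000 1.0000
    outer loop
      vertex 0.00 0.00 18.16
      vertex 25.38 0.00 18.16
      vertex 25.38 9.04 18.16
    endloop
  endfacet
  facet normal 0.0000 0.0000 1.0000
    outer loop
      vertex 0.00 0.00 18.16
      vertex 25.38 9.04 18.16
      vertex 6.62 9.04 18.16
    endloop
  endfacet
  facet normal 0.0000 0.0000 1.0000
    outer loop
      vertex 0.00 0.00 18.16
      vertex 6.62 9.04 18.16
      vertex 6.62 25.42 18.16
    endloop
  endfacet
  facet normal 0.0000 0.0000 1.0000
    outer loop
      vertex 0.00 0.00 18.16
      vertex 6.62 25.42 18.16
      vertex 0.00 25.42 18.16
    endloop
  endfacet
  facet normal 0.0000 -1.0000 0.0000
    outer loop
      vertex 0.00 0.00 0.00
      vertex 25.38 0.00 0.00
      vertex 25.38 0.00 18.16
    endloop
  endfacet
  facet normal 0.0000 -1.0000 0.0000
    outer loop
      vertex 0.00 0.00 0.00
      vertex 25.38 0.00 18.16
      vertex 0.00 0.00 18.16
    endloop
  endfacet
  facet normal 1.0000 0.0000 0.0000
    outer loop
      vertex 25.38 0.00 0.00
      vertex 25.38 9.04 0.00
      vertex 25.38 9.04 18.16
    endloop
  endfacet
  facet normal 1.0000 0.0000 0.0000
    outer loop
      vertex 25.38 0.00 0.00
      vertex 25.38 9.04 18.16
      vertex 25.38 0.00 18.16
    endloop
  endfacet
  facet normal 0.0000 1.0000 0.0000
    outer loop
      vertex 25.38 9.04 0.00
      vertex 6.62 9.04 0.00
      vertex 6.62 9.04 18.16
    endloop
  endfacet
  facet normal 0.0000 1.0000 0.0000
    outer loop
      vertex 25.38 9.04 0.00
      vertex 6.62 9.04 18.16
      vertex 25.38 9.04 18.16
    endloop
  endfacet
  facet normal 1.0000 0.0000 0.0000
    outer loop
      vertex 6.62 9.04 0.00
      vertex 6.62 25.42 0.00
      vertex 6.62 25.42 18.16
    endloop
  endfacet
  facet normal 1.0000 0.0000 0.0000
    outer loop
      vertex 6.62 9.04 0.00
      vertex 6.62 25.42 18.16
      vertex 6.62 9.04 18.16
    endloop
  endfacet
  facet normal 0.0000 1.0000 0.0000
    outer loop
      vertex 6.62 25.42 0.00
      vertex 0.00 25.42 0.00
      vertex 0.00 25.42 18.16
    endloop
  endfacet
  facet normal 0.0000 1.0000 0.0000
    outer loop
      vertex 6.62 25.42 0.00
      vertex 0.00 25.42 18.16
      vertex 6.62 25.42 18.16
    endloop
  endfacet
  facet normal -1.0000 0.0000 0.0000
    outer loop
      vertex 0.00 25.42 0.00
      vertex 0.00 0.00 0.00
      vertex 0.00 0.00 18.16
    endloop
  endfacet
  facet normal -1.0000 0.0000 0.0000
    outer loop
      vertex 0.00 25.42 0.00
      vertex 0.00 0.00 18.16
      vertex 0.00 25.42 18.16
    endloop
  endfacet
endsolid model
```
; perimeter-only toolpath
G21 ; units = mm
G90 ; absolute positioning
G28 ; home
; layer 1
G0 Z3.03
G0 X0.00 Y0.00
G1 X25.38 Y0.00
G1 X25.38 Y9.04
G1 X6.62 Y9.04
G1 X6.62 Y25.42
G1 X0.00 Y25.42
G1 X0.00 Y0.00
; layer 2
G0 Z6.05
G0 X0.00 Y0.00
G1 X25.38 Y0.00
G1 X25.38 Y9.04
G1 X6.62 Y9.04
G1 X6.62 Y25.42
G1 X0.00 Y25.42
G1 X0.00 Y0.00
; layer 3
G0 Z9.08
G0 X0.00 Y0.00
G1 X25.38 Y0.00
G1 X25.38 Y9.04
G1 X6.62 Y9.04
G1 X6.62 Y25.42
G1 X0.00 Y25.42
G1 X0.00 Y0.00
; layer 4
G0 Z12.11
G0 X0.00 Y0.00
G1 X25.38 Y0.00
G1 X25.38 Y9.04
G1 X6.62 Y9.04
G1 X6.62 Y25.42
G1 X0.00 Y25.42
G1 X0.00 Y0.00
; layer 5
G0 Z15.13
G0 X0.00 Y0.00
G1 X25.38 Y0.00
G1 X25.38 Y9.04
G1 X6.62 Y9.04
G1 X6.62 Y25.42
G1 X0.00 Y25.42
G1 X0.00 Y0.00
; layer 6
G0 Z18.16
G0 X0.00 Y0.00
G1 X25.38 Y0.00
G1 X25.38 Y9.04
G1 X6.62 Y9.04
G1 X6.62 Y25.42
G1 X0.00 Y25.42
G1 X0.00 Y0.00
M2 ; end

The solid is an L-shaped prism: outer 25.4 × 25.4 mm, arm thicknesses ≈ 9.04 mm (horizontal) and 6.62 mm (vertical), extruded 18.2 mm in z. Slicing at Δz = 3.03 mm — 6 equal slices spanning the solid's height, so layer i sits at z = i·h/6 — gives 6 non-empty perimeters. Each is a 6-segment closed polygon; G0 lifts to the layer z and rapids to the start vertex, then G1 traces the edges.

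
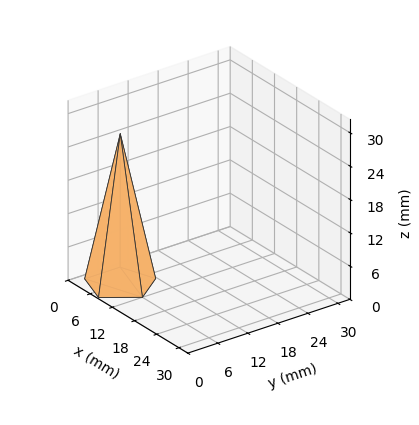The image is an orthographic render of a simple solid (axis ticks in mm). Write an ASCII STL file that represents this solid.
Reading the render: the shape is a regular 5-sided pyramid, base circumscribed radius ≈ 6 mm, apex at z ≈ 27 mm (dimensions read to the nearest mm from the axis ticks). For the STL, each face is triangulated and given an outward normal.

solid part
  facet normal 0.0000 0.0000 -1.0000
    outer loop
      vertex 1.15 9.53 0.00
      vertex 7.85 11.71 0.00
      vertex 12.00 6.00 0.00
    endloop
  endfacet
  facet normal 0.0000 0.0000 -1.0000
    outer loop
      vertex 1.15 2.47 0.00
      vertex 1.15 9.53 0.00
      vertex 12.00 6.00 0.00
    endloop
  endfacet
  facet normal 0.0000 0.0000 -1.0000
    outer loop
      vertex 7.85 0.29 0.00
      vertex 1.15 2.47 0.00
      vertex 12.00 6.00 0.00
    endloop
  endfacet
  facet normal 0.7962 0.5786 0.1769
    outer loop
      vertex 12.00 6.00 0.00
      vertex 7.85 11.71 0.00
      vertex 6.00 6.00 27.00
    endloop
  endfacet
  facet normal -0.3045 0.9359 0.1771
    outer loop
      vertex 7.85 11.71 0.00
      vertex 1.15 9.53 0.00
      vertex 6.00 6.00 27.00
    endloop
  endfacet
  facet normal -0.9842 0.0000 0.1768
    outer loop
      vertex 1.15 9.53 0.00
      vertex 1.15 2.47 0.00
      vertex 6.00 6.00 27.00
    endloop
  endfacet
  facet normal -0.3045 -0.9359 0.1771
    outer loop
      vertex 1.15 2.47 0.00
      vertex 7.85 0.29 0.00
      vertex 6.00 6.00 27.00
    endloop
  endfacet
  facet normal 0.7962 -0.5786 0.1769
    outer loop
      vertex 7.85 0.29 0.00
      vertex 12.00 6.00 0.00
      vertex 6.00 6.00 27.00
    endloop
  endfacet
endsolid part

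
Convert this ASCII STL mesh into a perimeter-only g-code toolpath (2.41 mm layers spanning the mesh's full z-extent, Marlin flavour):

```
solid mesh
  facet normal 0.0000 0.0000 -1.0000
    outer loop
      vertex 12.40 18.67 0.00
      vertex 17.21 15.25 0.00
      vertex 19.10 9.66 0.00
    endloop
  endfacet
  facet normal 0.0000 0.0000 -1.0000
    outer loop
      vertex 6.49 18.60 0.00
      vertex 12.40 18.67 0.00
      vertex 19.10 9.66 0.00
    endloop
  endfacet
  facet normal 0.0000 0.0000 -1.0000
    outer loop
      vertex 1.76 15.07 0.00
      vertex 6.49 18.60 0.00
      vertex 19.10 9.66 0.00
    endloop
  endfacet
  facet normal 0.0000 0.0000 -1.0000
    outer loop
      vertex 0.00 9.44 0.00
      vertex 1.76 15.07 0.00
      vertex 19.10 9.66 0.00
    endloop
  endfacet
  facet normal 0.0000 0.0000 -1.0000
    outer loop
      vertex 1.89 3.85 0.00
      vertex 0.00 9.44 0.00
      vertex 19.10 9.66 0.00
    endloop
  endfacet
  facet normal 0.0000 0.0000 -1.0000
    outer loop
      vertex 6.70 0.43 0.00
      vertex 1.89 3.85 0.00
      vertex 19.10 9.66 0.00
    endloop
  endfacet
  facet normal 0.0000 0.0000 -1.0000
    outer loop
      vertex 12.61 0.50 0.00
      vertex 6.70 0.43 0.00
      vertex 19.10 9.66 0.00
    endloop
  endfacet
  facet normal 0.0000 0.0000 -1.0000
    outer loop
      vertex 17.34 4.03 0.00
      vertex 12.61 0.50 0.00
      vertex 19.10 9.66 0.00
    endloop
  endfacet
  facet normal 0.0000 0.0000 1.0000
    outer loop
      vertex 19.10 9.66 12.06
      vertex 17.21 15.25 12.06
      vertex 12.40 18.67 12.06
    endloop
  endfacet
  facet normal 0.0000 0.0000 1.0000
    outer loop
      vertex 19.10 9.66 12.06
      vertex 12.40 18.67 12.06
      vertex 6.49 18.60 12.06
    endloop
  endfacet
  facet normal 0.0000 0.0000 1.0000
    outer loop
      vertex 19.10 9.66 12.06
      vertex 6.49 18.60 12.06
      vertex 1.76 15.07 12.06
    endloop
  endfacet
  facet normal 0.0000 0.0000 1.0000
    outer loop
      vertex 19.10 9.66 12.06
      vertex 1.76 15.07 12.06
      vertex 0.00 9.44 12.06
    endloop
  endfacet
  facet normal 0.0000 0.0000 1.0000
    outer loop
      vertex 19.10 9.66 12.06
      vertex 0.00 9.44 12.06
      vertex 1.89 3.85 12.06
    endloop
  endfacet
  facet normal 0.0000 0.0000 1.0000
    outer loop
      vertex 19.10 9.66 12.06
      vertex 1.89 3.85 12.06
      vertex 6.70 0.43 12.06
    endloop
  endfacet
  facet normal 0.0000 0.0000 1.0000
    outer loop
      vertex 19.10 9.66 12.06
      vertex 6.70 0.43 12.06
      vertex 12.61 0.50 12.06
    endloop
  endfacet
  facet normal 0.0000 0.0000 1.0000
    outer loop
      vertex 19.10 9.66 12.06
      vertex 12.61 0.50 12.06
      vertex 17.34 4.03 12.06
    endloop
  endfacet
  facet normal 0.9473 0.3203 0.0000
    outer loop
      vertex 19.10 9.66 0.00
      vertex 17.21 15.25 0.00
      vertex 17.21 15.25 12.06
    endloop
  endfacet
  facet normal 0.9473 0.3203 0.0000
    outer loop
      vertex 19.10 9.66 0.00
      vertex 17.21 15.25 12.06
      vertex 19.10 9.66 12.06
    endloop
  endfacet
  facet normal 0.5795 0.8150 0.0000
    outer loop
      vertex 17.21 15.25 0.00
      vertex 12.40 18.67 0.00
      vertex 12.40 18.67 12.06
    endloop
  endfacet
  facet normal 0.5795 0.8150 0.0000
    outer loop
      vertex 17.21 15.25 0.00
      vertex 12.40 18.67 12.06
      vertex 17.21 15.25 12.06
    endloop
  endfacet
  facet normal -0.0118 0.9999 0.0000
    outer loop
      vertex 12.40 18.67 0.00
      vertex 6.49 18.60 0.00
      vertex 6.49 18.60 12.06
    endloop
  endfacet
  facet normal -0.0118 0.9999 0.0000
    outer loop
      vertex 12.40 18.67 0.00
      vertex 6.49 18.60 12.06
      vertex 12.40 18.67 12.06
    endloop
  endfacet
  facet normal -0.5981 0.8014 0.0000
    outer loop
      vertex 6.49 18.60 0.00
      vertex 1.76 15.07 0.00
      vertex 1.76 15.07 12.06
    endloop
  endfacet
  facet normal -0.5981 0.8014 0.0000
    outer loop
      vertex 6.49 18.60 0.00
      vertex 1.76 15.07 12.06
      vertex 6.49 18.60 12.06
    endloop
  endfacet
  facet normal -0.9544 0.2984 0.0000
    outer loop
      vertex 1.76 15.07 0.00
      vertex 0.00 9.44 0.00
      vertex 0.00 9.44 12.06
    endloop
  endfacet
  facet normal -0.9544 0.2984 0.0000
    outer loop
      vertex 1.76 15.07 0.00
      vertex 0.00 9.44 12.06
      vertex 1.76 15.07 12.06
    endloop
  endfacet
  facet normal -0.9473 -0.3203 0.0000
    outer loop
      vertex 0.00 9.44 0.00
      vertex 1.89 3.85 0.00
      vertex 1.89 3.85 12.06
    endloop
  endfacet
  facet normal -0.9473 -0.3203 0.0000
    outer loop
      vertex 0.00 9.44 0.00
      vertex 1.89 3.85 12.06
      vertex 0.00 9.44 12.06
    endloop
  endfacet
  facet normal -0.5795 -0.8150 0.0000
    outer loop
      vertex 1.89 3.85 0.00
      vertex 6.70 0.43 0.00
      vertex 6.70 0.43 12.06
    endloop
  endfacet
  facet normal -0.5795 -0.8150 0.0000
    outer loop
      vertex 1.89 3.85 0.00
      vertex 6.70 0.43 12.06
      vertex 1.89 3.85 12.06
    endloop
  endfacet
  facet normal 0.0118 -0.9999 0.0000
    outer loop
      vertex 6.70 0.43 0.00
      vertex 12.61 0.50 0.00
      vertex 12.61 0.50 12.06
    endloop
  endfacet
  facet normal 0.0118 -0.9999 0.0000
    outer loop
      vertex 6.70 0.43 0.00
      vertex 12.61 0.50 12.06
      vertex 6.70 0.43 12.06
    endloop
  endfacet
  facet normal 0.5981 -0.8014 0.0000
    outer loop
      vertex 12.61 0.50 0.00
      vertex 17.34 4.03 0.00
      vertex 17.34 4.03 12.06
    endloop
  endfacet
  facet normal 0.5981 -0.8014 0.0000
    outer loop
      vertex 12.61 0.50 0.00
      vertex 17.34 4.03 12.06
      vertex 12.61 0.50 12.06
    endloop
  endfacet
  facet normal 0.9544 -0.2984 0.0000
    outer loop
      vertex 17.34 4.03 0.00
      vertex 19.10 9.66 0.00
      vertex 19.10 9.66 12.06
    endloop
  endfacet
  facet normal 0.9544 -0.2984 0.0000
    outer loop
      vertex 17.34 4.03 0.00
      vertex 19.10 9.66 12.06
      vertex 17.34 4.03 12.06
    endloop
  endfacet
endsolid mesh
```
; perimeter-only toolpath
G21 ; units = mm
G90 ; absolute positioning
G28 ; home
; layer 1
G0 Z2.41
G0 X19.10 Y9.66
G1 X17.21 Y15.25
G1 X12.40 Y18.67
G1 X6.49 Y18.60
G1 X1.76 Y15.07
G1 X0.00 Y9.44
G1 X1.89 Y3.85
G1 X6.70 Y0.43
G1 X12.61 Y0.50
G1 X17.34 Y4.03
G1 X19.10 Y9.66
; layer 2
G0 Z4.82
G0 X19.10 Y9.66
G1 X17.21 Y15.25
G1 X12.40 Y18.67
G1 X6.49 Y18.60
G1 X1.76 Y15.07
G1 X0.00 Y9.44
G1 X1.89 Y3.85
G1 X6.70 Y0.43
G1 X12.61 Y0.50
G1 X17.34 Y4.03
G1 X19.10 Y9.66
; layer 3
G0 Z7.24
G0 X19.10 Y9.66
G1 X17.21 Y15.25
G1 X12.40 Y18.67
G1 X6.49 Y18.60
G1 X1.76 Y15.07
G1 X0.00 Y9.44
G1 X1.89 Y3.85
G1 X6.70 Y0.43
G1 X12.61 Y0.50
G1 X17.34 Y4.03
G1 X19.10 Y9.66
; layer 4
G0 Z9.65
G0 X19.10 Y9.66
G1 X17.21 Y15.25
G1 X12.40 Y18.67
G1 X6.49 Y18.60
G1 X1.76 Y15.07
G1 X0.00 Y9.44
G1 X1.89 Y3.85
G1 X6.70 Y0.43
G1 X12.61 Y0.50
G1 X17.34 Y4.03
G1 X19.10 Y9.66
; layer 5
G0 Z12.06
G0 X19.10 Y9.66
G1 X17.21 Y15.25
G1 X12.40 Y18.67
G1 X6.49 Y18.60
G1 X1.76 Y15.07
G1 X0.00 Y9.44
G1 X1.89 Y3.85
G1 X6.70 Y0.43
G1 X12.61 Y0.50
G1 X17.34 Y4.03
G1 X19.10 Y9.66
M2 ; end

The solid is a regular 10-sided prism (a cylinder approximated with 10 flat sides), circumscribed radius ≈ 9.55 mm, height ≈ 12.1 mm. Slicing at Δz = 2.41 mm — 5 equal slices spanning the solid's height, so layer i sits at z = i·h/5 — gives 5 non-empty perimeters. Each is a 10-segment closed polygon; G0 lifts to the layer z and rapids to the start vertex, then G1 traces the edges.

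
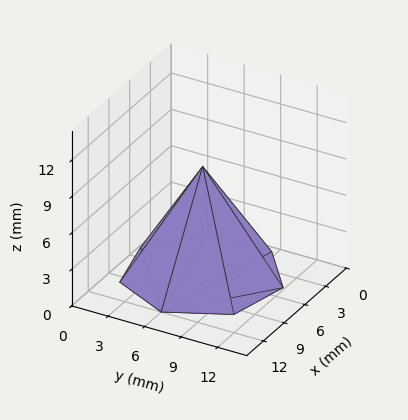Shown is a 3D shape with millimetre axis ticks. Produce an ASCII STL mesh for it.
Reading the render: the shape is a regular 7-sided pyramid, base circumscribed radius ≈ 6 mm, apex at z ≈ 9 mm (dimensions read to the nearest mm from the axis ticks). For the STL, each face is triangulated and given an outward normal.

solid part
  facet normal 0.0000 0.0000 -1.0000
    outer loop
      vertex 4.66 11.85 0.00
      vertex 9.74 10.69 0.00
      vertex 12.00 6.00 0.00
    endloop
  endfacet
  facet normal 0.0000 0.0000 -1.0000
    outer loop
      vertex 0.59 8.60 0.00
      vertex 4.66 11.85 0.00
      vertex 12.00 6.00 0.00
    endloop
  endfacet
  facet normal 0.0000 0.0000 -1.0000
    outer loop
      vertex 0.59 3.40 0.00
      vertex 0.59 8.60 0.00
      vertex 12.00 6.00 0.00
    endloop
  endfacet
  facet normal 0.0000 0.0000 -1.0000
    outer loop
      vertex 4.66 0.15 0.00
      vertex 0.59 3.40 0.00
      vertex 12.00 6.00 0.00
    endloop
  endfacet
  facet normal 0.0000 0.0000 -1.0000
    outer loop
      vertex 9.74 1.31 0.00
      vertex 4.66 0.15 0.00
      vertex 12.00 6.00 0.00
    endloop
  endfacet
  facet normal 0.7723 0.3721 0.5149
    outer loop
      vertex 12.00 6.00 0.00
      vertex 9.74 10.69 0.00
      vertex 6.00 6.00 9.00
    endloop
  endfacet
  facet normal 0.1908 0.8358 0.5148
    outer loop
      vertex 9.74 10.69 0.00
      vertex 4.66 11.85 0.00
      vertex 6.00 6.00 9.00
    endloop
  endfacet
  facet normal -0.5349 0.6698 0.5150
    outer loop
      vertex 4.66 11.85 0.00
      vertex 0.59 8.60 0.00
      vertex 6.00 6.00 9.00
    endloop
  endfacet
  facet normal -0.8571 0.0000 0.5152
    outer loop
      vertex 0.59 8.60 0.00
      vertex 0.59 3.40 0.00
      vertex 6.00 6.00 9.00
    endloop
  endfacet
  facet normal -0.5349 -0.6698 0.5150
    outer loop
      vertex 0.59 3.40 0.00
      vertex 4.66 0.15 0.00
      vertex 6.00 6.00 9.00
    endloop
  endfacet
  facet normal 0.1908 -0.8358 0.5148
    outer loop
      vertex 4.66 0.15 0.00
      vertex 9.74 1.31 0.00
      vertex 6.00 6.00 9.00
    endloop
  endfacet
  facet normal 0.7723 -0.3721 0.5149
    outer loop
      vertex 9.74 1.31 0.00
      vertex 12.00 6.00 0.00
      vertex 6.00 6.00 9.00
    endloop
  endfacet
endsolid part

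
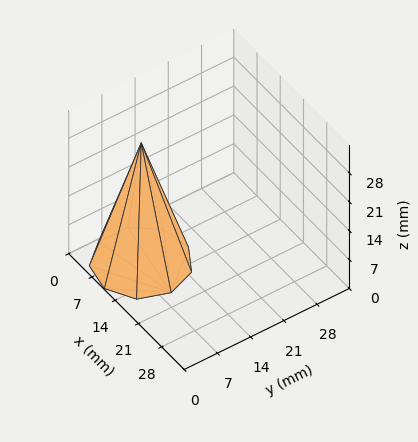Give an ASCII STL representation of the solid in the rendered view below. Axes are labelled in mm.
Reading the render: the shape is a regular 9-sided pyramid, base circumscribed radius ≈ 9 mm, apex at z ≈ 29 mm (dimensions read to the nearest mm from the axis ticks). For the STL, each face is triangulated and given an outward normal.

solid part
  facet normal 0.0000 0.0000 -1.0000
    outer loop
      vertex 10.56 17.86 0.00
      vertex 15.89 14.79 0.00
      vertex 18.00 9.00 0.00
    endloop
  endfacet
  facet normal 0.0000 0.0000 -1.0000
    outer loop
      vertex 4.50 16.79 0.00
      vertex 10.56 17.86 0.00
      vertex 18.00 9.00 0.00
    endloop
  endfacet
  facet normal 0.0000 0.0000 -1.0000
    outer loop
      vertex 0.54 12.08 0.00
      vertex 4.50 16.79 0.00
      vertex 18.00 9.00 0.00
    endloop
  endfacet
  facet normal 0.0000 0.0000 -1.0000
    outer loop
      vertex 0.54 5.92 0.00
      vertex 0.54 12.08 0.00
      vertex 18.00 9.00 0.00
    endloop
  endfacet
  facet normal 0.0000 0.0000 -1.0000
    outer loop
      vertex 4.50 1.21 0.00
      vertex 0.54 5.92 0.00
      vertex 18.00 9.00 0.00
    endloop
  endfacet
  facet normal 0.0000 0.0000 -1.0000
    outer loop
      vertex 10.56 0.14 0.00
      vertex 4.50 1.21 0.00
      vertex 18.00 9.00 0.00
    endloop
  endfacet
  facet normal 0.0000 0.0000 -1.0000
    outer loop
      vertex 15.89 3.21 0.00
      vertex 10.56 0.14 0.00
      vertex 18.00 9.00 0.00
    endloop
  endfacet
  facet normal 0.9020 0.3287 0.2799
    outer loop
      vertex 18.00 9.00 0.00
      vertex 15.89 14.79 0.00
      vertex 9.00 9.00 29.00
    endloop
  endfacet
  facet normal 0.4792 0.8319 0.2799
    outer loop
      vertex 15.89 14.79 0.00
      vertex 10.56 17.86 0.00
      vertex 9.00 9.00 29.00
    endloop
  endfacet
  facet normal -0.1669 0.9454 0.2799
    outer loop
      vertex 10.56 17.86 0.00
      vertex 4.50 16.79 0.00
      vertex 9.00 9.00 29.00
    endloop
  endfacet
  facet normal -0.7348 0.6178 0.2800
    outer loop
      vertex 4.50 16.79 0.00
      vertex 0.54 12.08 0.00
      vertex 9.00 9.00 29.00
    endloop
  endfacet
  facet normal -0.9600 0.0000 0.2801
    outer loop
      vertex 0.54 12.08 0.00
      vertex 0.54 5.92 0.00
      vertex 9.00 9.00 29.00
    endloop
  endfacet
  facet normal -0.7348 -0.6178 0.2800
    outer loop
      vertex 0.54 5.92 0.00
      vertex 4.50 1.21 0.00
      vertex 9.00 9.00 29.00
    endloop
  endfacet
  facet normal -0.1669 -0.9454 0.2799
    outer loop
      vertex 4.50 1.21 0.00
      vertex 10.56 0.14 0.00
      vertex 9.00 9.00 29.00
    endloop
  endfacet
  facet normal 0.4792 -0.8319 0.2799
    outer loop
      vertex 10.56 0.14 0.00
      vertex 15.89 3.21 0.00
      vertex 9.00 9.00 29.00
    endloop
  endfacet
  facet normal 0.9020 -0.3287 0.2799
    outer loop
      vertex 15.89 3.21 0.00
      vertex 18.00 9.00 0.00
      vertex 9.00 9.00 29.00
    endloop
  endfacet
endsolid part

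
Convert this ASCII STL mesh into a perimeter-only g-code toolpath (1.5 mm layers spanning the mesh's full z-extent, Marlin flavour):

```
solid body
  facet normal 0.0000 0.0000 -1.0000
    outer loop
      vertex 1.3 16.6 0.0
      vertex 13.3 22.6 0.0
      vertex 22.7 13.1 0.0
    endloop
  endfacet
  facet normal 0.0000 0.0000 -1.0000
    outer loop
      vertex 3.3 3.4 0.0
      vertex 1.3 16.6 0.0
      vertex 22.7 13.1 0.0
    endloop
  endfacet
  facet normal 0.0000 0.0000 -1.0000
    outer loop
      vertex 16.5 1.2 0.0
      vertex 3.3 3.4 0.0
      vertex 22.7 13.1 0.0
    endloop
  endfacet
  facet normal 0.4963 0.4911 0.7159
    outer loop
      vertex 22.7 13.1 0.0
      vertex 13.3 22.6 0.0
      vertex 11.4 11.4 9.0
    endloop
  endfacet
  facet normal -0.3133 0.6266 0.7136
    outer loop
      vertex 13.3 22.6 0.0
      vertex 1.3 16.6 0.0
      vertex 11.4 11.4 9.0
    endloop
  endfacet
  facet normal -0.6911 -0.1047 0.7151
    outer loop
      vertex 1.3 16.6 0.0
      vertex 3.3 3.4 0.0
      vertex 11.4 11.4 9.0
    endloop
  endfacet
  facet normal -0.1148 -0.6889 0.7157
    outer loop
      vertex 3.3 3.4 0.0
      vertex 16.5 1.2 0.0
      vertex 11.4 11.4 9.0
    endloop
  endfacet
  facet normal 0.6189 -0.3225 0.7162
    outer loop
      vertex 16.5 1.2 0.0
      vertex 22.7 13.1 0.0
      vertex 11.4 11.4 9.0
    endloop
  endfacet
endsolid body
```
; perimeter-only toolpath
G21 ; units = mm
G90 ; absolute positioning
G28 ; home
; layer 1
G0 Z1.5
G0 X20.8 Y12.8
G1 X13.0 Y20.7
G1 X3.0 Y15.7
G1 X4.6 Y4.7
G1 X15.7 Y2.9
G1 X20.8 Y12.8
; layer 2
G0 Z3.0
G0 X18.9 Y12.5
G1 X12.7 Y18.9
G1 X4.7 Y14.9
G1 X6.0 Y6.1
G1 X14.8 Y4.6
G1 X18.9 Y12.5
; layer 3
G0 Z4.5
G0 X17.1 Y12.2
G1 X12.4 Y17.0
G1 X6.4 Y14.0
G1 X7.3 Y7.4
G1 X13.9 Y6.3
G1 X17.1 Y12.2
; layer 4
G0 Z6.0
G0 X15.2 Y12.0
G1 X12.0 Y15.1
G1 X8.0 Y13.1
G1 X8.7 Y8.7
G1 X13.1 Y8.0
G1 X15.2 Y12.0
; layer 5
G0 Z7.5
G0 X13.3 Y11.7
G1 X11.7 Y13.3
G1 X9.7 Y12.3
G1 X10.1 Y10.1
G1 X12.2 Y9.7
G1 X13.3 Y11.7
M2 ; end

The solid is a regular 5-sided pyramid, base circumscribed radius ≈ 11.4 mm, apex at z ≈ 9 mm. Slicing at Δz = 1.5 mm — 6 equal slices spanning the solid's height, so layer i sits at z = i·h/6 — gives 5 non-empty perimeters. Each is a 5-segment closed polygon; G0 lifts to the layer z and rapids to the start vertex, then G1 traces the edges. The cross-section shrinks linearly with z (the slice at the apex is degenerate and omitted).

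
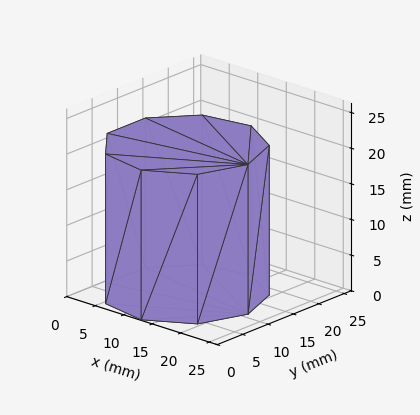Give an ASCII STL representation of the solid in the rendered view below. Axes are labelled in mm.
Reading the render: the shape is a regular 9-sided prism (a cylinder approximated with 9 flat sides), circumscribed radius ≈ 11 mm, height ≈ 21 mm (dimensions read to the nearest mm from the axis ticks). For the STL, each face is triangulated and given an outward normal.

solid part
  facet normal 0.0000 0.0000 -1.0000
    outer loop
      vertex 12.91 21.83 0.00
      vertex 19.43 18.07 0.00
      vertex 22.00 11.00 0.00
    endloop
  endfacet
  facet normal 0.0000 0.0000 -1.0000
    outer loop
      vertex 5.50 20.53 0.00
      vertex 12.91 21.83 0.00
      vertex 22.00 11.00 0.00
    endloop
  endfacet
  facet normal 0.0000 0.0000 -1.0000
    outer loop
      vertex 0.66 14.76 0.00
      vertex 5.50 20.53 0.00
      vertex 22.00 11.00 0.00
    endloop
  endfacet
  facet normal 0.0000 0.0000 -1.0000
    outer loop
      vertex 0.66 7.24 0.00
      vertex 0.66 14.76 0.00
      vertex 22.00 11.00 0.00
    endloop
  endfacet
  facet normal 0.0000 0.0000 -1.0000
    outer loop
      vertex 5.50 1.47 0.00
      vertex 0.66 7.24 0.00
      vertex 22.00 11.00 0.00
    endloop
  endfacet
  facet normal 0.0000 0.0000 -1.0000
    outer loop
      vertex 12.91 0.17 0.00
      vertex 5.50 1.47 0.00
      vertex 22.00 11.00 0.00
    endloop
  endfacet
  facet normal 0.0000 0.0000 -1.0000
    outer loop
      vertex 19.43 3.93 0.00
      vertex 12.91 0.17 0.00
      vertex 22.00 11.00 0.00
    endloop
  endfacet
  facet normal 0.0000 0.0000 1.0000
    outer loop
      vertex 22.00 11.00 21.00
      vertex 19.43 18.07 21.00
      vertex 12.91 21.83 21.00
    endloop
  endfacet
  facet normal 0.0000 0.0000 1.0000
    outer loop
      vertex 22.00 11.00 21.00
      vertex 12.91 21.83 21.00
      vertex 5.50 20.53 21.00
    endloop
  endfacet
  facet normal 0.0000 0.0000 1.0000
    outer loop
      vertex 22.00 11.00 21.00
      vertex 5.50 20.53 21.00
      vertex 0.66 14.76 21.00
    endloop
  endfacet
  facet normal 0.0000 0.0000 1.0000
    outer loop
      vertex 22.00 11.00 21.00
      vertex 0.66 14.76 21.00
      vertex 0.66 7.24 21.00
    endloop
  endfacet
  facet normal 0.0000 0.0000 1.0000
    outer loop
      vertex 22.00 11.00 21.00
      vertex 0.66 7.24 21.00
      vertex 5.50 1.47 21.00
    endloop
  endfacet
  facet normal 0.0000 0.0000 1.0000
    outer loop
      vertex 22.00 11.00 21.00
      vertex 5.50 1.47 21.00
      vertex 12.91 0.17 21.00
    endloop
  endfacet
  facet normal 0.0000 0.0000 1.0000
    outer loop
      vertex 22.00 11.00 21.00
      vertex 12.91 0.17 21.00
      vertex 19.43 3.93 21.00
    endloop
  endfacet
  facet normal 0.9398 0.3416 0.0000
    outer loop
      vertex 22.00 11.00 0.00
      vertex 19.43 18.07 0.00
      vertex 19.43 18.07 21.00
    endloop
  endfacet
  facet normal 0.9398 0.3416 0.0000
    outer loop
      vertex 22.00 11.00 0.00
      vertex 19.43 18.07 21.00
      vertex 22.00 11.00 21.00
    endloop
  endfacet
  facet normal 0.4996 0.8663 0.0000
    outer loop
      vertex 19.43 18.07 0.00
      vertex 12.91 21.83 0.00
      vertex 12.91 21.83 21.00
    endloop
  endfacet
  facet normal 0.4996 0.8663 0.0000
    outer loop
      vertex 19.43 18.07 0.00
      vertex 12.91 21.83 21.00
      vertex 19.43 18.07 21.00
    endloop
  endfacet
  facet normal -0.1728 0.9850 0.0000
    outer loop
      vertex 12.91 21.83 0.00
      vertex 5.50 20.53 0.00
      vertex 5.50 20.53 21.00
    endloop
  endfacet
  facet normal -0.1728 0.9850 0.0000
    outer loop
      vertex 12.91 21.83 0.00
      vertex 5.50 20.53 21.00
      vertex 12.91 21.83 21.00
    endloop
  endfacet
  facet normal -0.7661 0.6427 0.0000
    outer loop
      vertex 5.50 20.53 0.00
      vertex 0.66 14.76 0.00
      vertex 0.66 14.76 21.00
    endloop
  endfacet
  facet normal -0.7661 0.6427 0.0000
    outer loop
      vertex 5.50 20.53 0.00
      vertex 0.66 14.76 21.00
      vertex 5.50 20.53 21.00
    endloop
  endfacet
  facet normal -1.0000 0.0000 0.0000
    outer loop
      vertex 0.66 14.76 0.00
      vertex 0.66 7.24 0.00
      vertex 0.66 7.24 21.00
    endloop
  endfacet
  facet normal -1.0000 0.0000 0.0000
    outer loop
      vertex 0.66 14.76 0.00
      vertex 0.66 7.24 21.00
      vertex 0.66 14.76 21.00
    endloop
  endfacet
  facet normal -0.7661 -0.6427 0.0000
    outer loop
      vertex 0.66 7.24 0.00
      vertex 5.50 1.47 0.00
      vertex 5.50 1.47 21.00
    endloop
  endfacet
  facet normal -0.7661 -0.6427 0.0000
    outer loop
      vertex 0.66 7.24 0.00
      vertex 5.50 1.47 21.00
      vertex 0.66 7.24 21.00
    endloop
  endfacet
  facet normal -0.1728 -0.9850 0.0000
    outer loop
      vertex 5.50 1.47 0.00
      vertex 12.91 0.17 0.00
      vertex 12.91 0.17 21.00
    endloop
  endfacet
  facet normal -0.1728 -0.9850 0.0000
    outer loop
      vertex 5.50 1.47 0.00
      vertex 12.91 0.17 21.00
      vertex 5.50 1.47 21.00
    endloop
  endfacet
  facet normal 0.4996 -0.8663 0.0000
    outer loop
      vertex 12.91 0.17 0.00
      vertex 19.43 3.93 0.00
      vertex 19.43 3.93 21.00
    endloop
  endfacet
  facet normal 0.4996 -0.8663 0.0000
    outer loop
      vertex 12.91 0.17 0.00
      vertex 19.43 3.93 21.00
      vertex 12.91 0.17 21.00
    endloop
  endfacet
  facet normal 0.9398 -0.3416 0.0000
    outer loop
      vertex 19.43 3.93 0.00
      vertex 22.00 11.00 0.00
      vertex 22.00 11.00 21.00
    endloop
  endfacet
  facet normal 0.9398 -0.3416 0.0000
    outer loop
      vertex 19.43 3.93 0.00
      vertex 22.00 11.00 21.00
      vertex 19.43 3.93 21.00
    endloop
  endfacet
endsolid part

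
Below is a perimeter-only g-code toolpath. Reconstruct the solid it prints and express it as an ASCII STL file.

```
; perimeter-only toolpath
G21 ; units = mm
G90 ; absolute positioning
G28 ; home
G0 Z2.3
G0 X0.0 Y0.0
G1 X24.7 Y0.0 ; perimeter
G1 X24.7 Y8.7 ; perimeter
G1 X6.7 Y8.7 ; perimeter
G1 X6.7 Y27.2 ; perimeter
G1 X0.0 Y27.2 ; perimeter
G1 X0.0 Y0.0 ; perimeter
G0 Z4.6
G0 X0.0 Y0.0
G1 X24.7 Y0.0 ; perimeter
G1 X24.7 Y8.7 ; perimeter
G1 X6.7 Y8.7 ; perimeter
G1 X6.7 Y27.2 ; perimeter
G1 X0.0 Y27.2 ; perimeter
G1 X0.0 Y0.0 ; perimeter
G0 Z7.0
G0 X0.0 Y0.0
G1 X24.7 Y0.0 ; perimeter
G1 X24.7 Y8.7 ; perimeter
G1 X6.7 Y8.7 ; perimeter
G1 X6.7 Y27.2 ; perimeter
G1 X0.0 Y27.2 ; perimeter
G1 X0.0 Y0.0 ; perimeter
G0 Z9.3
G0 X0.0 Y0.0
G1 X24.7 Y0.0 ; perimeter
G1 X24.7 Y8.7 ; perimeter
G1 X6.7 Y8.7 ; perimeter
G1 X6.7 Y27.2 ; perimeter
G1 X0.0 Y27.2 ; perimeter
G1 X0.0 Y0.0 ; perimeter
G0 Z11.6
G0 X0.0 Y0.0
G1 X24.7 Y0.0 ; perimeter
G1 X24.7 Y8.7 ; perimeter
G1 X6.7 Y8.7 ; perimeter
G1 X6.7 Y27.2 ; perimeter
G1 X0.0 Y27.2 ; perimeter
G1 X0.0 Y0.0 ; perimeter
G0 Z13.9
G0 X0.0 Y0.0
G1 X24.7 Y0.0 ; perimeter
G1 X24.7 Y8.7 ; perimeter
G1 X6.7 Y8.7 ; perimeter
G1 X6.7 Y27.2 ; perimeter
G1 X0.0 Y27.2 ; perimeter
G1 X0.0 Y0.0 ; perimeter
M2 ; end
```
solid part
  facet normal 0.0000 0.0000 -1.0000
    outer loop
      vertex 24.7 8.7 0.0
      vertex 24.7 0.0 0.0
      vertex 0.0 0.0 0.0
    endloop
  endfacet
  facet normal 0.0000 0.0000 -1.0000
    outer loop
      vertex 6.7 8.7 0.0
      vertex 24.7 8.7 0.0
      vertex 0.0 0.0 0.0
    endloop
  endfacet
  facet normal 0.0000 0.0000 -1.0000
    outer loop
      vertex 6.7 27.2 0.0
      vertex 6.7 8.7 0.0
      vertex 0.0 0.0 0.0
    endloop
  endfacet
  facet normal 0.0000 0.0000 -1.0000
    outer loop
      vertex 0.0 27.2 0.0
      vertex 6.7 27.2 0.0
      vertex 0.0 0.0 0.0
    endloop
  endfacet
  facet normal 0.0000 0.0000 1.0000
    outer loop
      vertex 0.0 0.0 13.9
      vertex 24.7 0.0 13.9
      vertex 24.7 8.7 13.9
    endloop
  endfacet
  facet normal 0.0000 0.0000 1.0000
    outer loop
      vertex 0.0 0.0 13.9
      vertex 24.7 8.7 13.9
      vertex 6.7 8.7 13.9
    endloop
  endfacet
  facet normal 0.0000 0.0000 1.0000
    outer loop
      vertex 0.0 0.0 13.9
      vertex 6.7 8.7 13.9
      vertex 6.7 27.2 13.9
    endloop
  endfacet
  facet normal 0.0000 0.0000 1.0000
    outer loop
      vertex 0.0 0.0 13.9
      vertex 6.7 27.2 13.9
      vertex 0.0 27.2 13.9
    endloop
  endfacet
  facet normal 0.0000 -1.0000 0.0000
    outer loop
      vertex 0.0 0.0 0.0
      vertex 24.7 0.0 0.0
      vertex 24.7 0.0 13.9
    endloop
  endfacet
  facet normal 0.0000 -1.0000 0.0000
    outer loop
      vertex 0.0 0.0 0.0
      vertex 24.7 0.0 13.9
      vertex 0.0 0.0 13.9
    endloop
  endfacet
  facet normal 1.0000 0.0000 0.0000
    outer loop
      vertex 24.7 0.0 0.0
      vertex 24.7 8.7 0.0
      vertex 24.7 8.7 13.9
    endloop
  endfacet
  facet normal 1.0000 0.0000 0.0000
    outer loop
      vertex 24.7 0.0 0.0
      vertex 24.7 8.7 13.9
      vertex 24.7 0.0 13.9
    endloop
  endfacet
  facet normal 0.0000 1.0000 0.0000
    outer loop
      vertex 24.7 8.7 0.0
      vertex 6.7 8.7 0.0
      vertex 6.7 8.7 13.9
    endloop
  endfacet
  facet normal 0.0000 1.0000 0.0000
    outer loop
      vertex 24.7 8.7 0.0
      vertex 6.7 8.7 13.9
      vertex 24.7 8.7 13.9
    endloop
  endfacet
  facet normal 1.0000 0.0000 0.0000
    outer loop
      vertex 6.7 8.7 0.0
      vertex 6.7 27.2 0.0
      vertex 6.7 27.2 13.9
    endloop
  endfacet
  facet normal 1.0000 0.0000 0.0000
    outer loop
      vertex 6.7 8.7 0.0
      vertex 6.7 27.2 13.9
      vertex 6.7 8.7 13.9
    endloop
  endfacet
  facet normal 0.0000 1.0000 0.0000
    outer loop
      vertex 6.7 27.2 0.0
      vertex 0.0 27.2 0.0
      vertex 0.0 27.2 13.9
    endloop
  endfacet
  facet normal 0.0000 1.0000 0.0000
    outer loop
      vertex 6.7 27.2 0.0
      vertex 0.0 27.2 13.9
      vertex 6.7 27.2 13.9
    endloop
  endfacet
  facet normal -1.0000 0.0000 0.0000
    outer loop
      vertex 0.0 27.2 0.0
      vertex 0.0 0.0 0.0
      vertex 0.0 0.0 13.9
    endloop
  endfacet
  facet normal -1.0000 0.0000 0.0000
    outer loop
      vertex 0.0 27.2 0.0
      vertex 0.0 0.0 13.9
      vertex 0.0 27.2 13.9
    endloop
  endfacet
endsolid part

The G0 Z moves step by Δz≈2.3 mm. Every layer's G1 loop is the same polygon, so the solid is a straight extrusion of it from z=0 to z≈13.9. Closing with flat bottom and top caps and triangulating gives 20 facets — an L-shaped prism: outer 24.7 × 27.2 mm, arm thicknesses ≈ 8.7 mm (horizontal) and 6.7 mm (vertical), extruded 13.9 mm in z.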